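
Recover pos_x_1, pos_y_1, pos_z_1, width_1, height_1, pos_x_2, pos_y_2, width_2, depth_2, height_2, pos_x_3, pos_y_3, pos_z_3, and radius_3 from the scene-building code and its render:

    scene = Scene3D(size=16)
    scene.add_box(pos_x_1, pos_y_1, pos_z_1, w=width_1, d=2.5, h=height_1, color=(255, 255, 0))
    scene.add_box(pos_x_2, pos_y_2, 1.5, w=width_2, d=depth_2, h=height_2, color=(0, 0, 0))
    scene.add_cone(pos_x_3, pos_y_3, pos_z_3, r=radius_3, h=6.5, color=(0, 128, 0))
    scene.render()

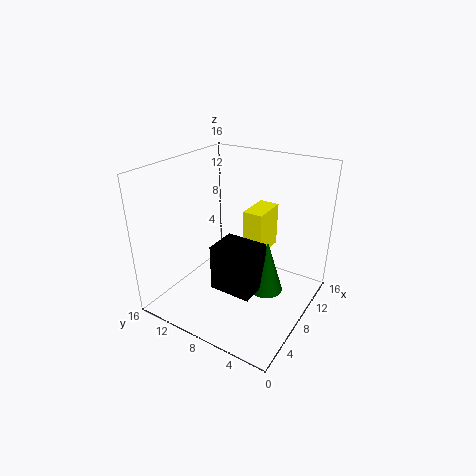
pos_x_1 = 11.5; pos_y_1 = 7; pos_z_1 = 4; width_1 = 4.5; height_1 = 5.5; pos_x_2 = 6; pos_y_2 = 5.5; width_2 = 4; depth_2 = 5; height_2 = 5.5; pos_x_3 = 10.5; pos_y_3 = 5.5; pos_z_3 = 0.5; radius_3 = 2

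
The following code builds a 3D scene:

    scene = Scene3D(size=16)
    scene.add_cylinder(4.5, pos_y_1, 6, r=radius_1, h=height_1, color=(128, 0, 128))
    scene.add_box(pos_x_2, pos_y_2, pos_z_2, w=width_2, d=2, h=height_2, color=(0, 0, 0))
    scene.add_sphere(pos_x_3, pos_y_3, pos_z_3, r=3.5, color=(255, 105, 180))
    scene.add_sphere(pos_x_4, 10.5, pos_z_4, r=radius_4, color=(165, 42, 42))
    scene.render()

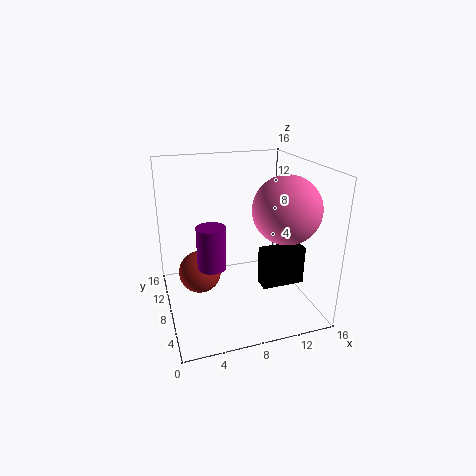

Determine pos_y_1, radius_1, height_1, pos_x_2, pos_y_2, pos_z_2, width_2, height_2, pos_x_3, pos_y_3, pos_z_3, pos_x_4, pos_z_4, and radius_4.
pos_y_1 = 6, radius_1 = 1.5, height_1 = 4.5, pos_x_2 = 10.5, pos_y_2 = 6, pos_z_2 = 2, width_2 = 5, height_2 = 4.5, pos_x_3 = 12, pos_y_3 = 4.5, pos_z_3 = 12, pos_x_4 = 4, pos_z_4 = 3, radius_4 = 2.5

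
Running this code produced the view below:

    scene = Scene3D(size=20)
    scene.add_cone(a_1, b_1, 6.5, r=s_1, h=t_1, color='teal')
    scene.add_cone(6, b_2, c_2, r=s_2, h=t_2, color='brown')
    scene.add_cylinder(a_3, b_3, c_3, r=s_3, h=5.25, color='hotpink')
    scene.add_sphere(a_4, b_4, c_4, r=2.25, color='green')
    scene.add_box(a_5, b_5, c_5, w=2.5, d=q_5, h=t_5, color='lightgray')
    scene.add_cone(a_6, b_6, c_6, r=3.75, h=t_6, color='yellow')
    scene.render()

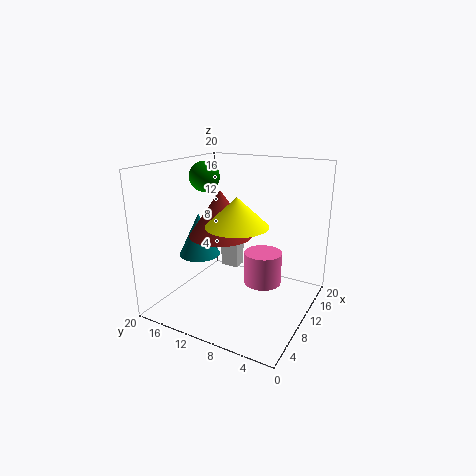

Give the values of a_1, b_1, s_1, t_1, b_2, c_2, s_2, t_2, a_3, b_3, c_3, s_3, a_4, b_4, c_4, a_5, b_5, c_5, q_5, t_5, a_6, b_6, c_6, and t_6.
a_1 = 9.5
b_1 = 16.25
s_1 = 3
t_1 = 6.25
b_2 = 10.25
c_2 = 11.75
s_2 = 4
t_2 = 5.75
a_3 = 16.5
b_3 = 9
c_3 = 0.25
s_3 = 3
a_4 = 12.5
b_4 = 17
c_4 = 17.5
a_5 = 16.75
b_5 = 14
c_5 = 1.5
q_5 = 3
t_5 = 8
a_6 = 4.75
b_6 = 7.25
c_6 = 13.75
t_6 = 3.5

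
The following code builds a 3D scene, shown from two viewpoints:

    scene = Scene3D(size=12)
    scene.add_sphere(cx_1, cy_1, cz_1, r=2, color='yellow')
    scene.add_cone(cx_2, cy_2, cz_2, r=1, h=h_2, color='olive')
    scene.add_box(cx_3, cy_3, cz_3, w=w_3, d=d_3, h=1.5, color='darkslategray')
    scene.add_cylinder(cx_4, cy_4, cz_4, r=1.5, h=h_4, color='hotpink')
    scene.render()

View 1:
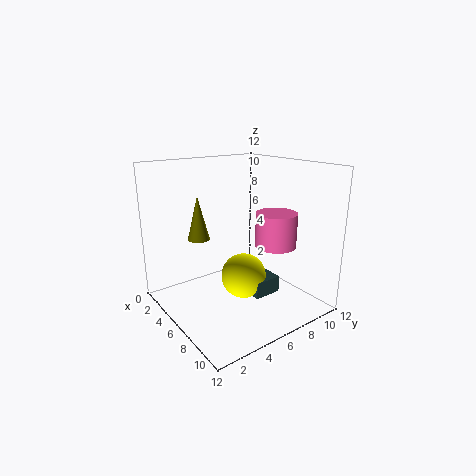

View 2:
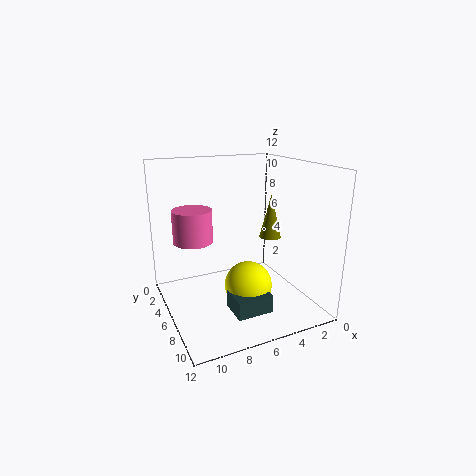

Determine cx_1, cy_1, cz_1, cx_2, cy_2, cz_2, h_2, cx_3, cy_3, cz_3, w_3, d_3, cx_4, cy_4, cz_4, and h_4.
cx_1 = 5.5
cy_1 = 7
cz_1 = 2
cx_2 = 2
cy_2 = 4.5
cz_2 = 5
h_2 = 4
cx_3 = 4.5
cy_3 = 7
cz_3 = 0.5
w_3 = 3
d_3 = 2.5
cx_4 = 10
cy_4 = 6.5
cz_4 = 6.5
h_4 = 2.5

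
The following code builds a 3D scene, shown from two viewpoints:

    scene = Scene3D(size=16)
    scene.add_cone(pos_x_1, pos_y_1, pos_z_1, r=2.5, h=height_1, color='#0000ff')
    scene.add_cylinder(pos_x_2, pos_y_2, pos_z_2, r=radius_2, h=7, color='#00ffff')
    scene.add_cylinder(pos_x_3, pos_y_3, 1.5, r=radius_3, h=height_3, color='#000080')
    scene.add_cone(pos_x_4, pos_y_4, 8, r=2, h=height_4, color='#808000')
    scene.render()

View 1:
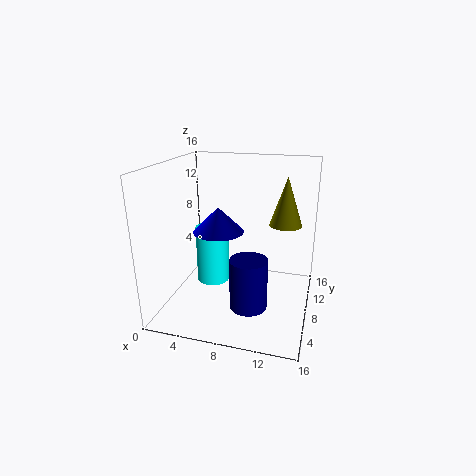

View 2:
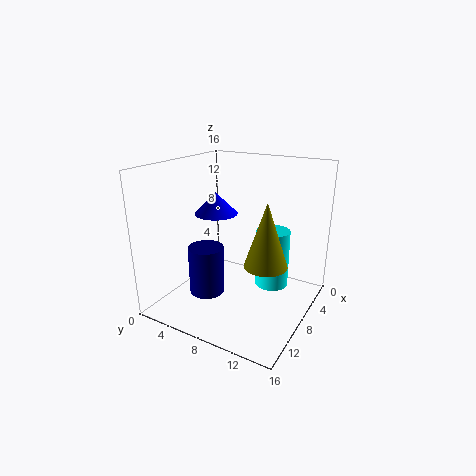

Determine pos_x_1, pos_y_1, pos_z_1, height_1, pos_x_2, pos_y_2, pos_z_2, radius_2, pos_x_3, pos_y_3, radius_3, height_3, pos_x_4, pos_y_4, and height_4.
pos_x_1 = 7
pos_y_1 = 4.5
pos_z_1 = 10
height_1 = 2.5
pos_x_2 = 4
pos_y_2 = 10.5
pos_z_2 = 1
radius_2 = 2
pos_x_3 = 10
pos_y_3 = 5
radius_3 = 2
height_3 = 5.5
pos_x_4 = 12.5
pos_y_4 = 13.5
height_4 = 6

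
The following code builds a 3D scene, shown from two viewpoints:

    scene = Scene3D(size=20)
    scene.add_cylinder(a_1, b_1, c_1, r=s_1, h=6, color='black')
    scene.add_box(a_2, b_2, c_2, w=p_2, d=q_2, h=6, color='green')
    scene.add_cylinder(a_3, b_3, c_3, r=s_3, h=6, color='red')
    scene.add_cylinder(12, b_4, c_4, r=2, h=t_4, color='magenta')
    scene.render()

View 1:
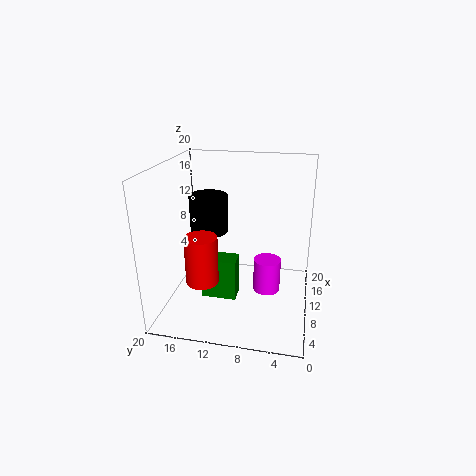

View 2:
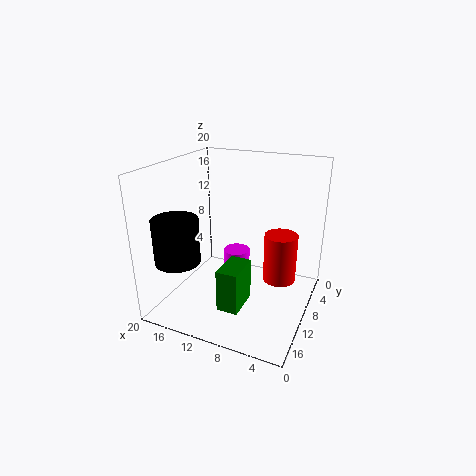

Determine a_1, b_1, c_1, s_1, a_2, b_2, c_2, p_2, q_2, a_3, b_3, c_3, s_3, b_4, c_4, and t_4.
a_1 = 16
b_1 = 16
c_1 = 8
s_1 = 3
a_2 = 8
b_2 = 10
c_2 = 1
p_2 = 3
q_2 = 5
a_3 = 3
b_3 = 13
c_3 = 7
s_3 = 2
b_4 = 6
c_4 = 1
t_4 = 5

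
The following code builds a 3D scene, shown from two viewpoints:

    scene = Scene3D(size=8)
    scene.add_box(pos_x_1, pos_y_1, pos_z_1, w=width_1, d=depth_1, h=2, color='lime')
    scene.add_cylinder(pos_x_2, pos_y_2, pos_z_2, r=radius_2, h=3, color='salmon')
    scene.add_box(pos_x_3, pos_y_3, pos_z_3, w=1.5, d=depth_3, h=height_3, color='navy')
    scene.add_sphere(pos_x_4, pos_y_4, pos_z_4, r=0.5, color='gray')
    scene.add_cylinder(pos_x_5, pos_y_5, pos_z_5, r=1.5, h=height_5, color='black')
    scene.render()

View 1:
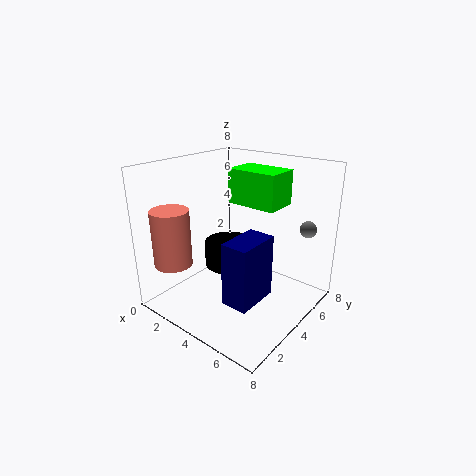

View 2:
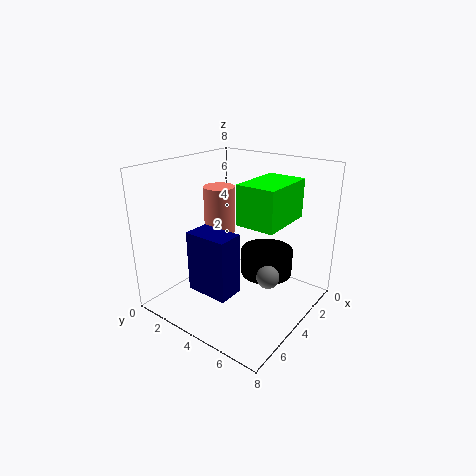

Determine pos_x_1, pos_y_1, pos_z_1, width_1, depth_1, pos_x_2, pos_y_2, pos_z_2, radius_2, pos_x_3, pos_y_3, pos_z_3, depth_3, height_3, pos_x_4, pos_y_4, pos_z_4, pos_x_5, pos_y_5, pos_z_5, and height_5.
pos_x_1 = 2.5, pos_y_1 = 5, pos_z_1 = 5.5, width_1 = 3, depth_1 = 2, pos_x_2 = 2, pos_y_2 = 1, pos_z_2 = 3, radius_2 = 1, pos_x_3 = 4.5, pos_y_3 = 2, pos_z_3 = 1, depth_3 = 2.5, height_3 = 3.5, pos_x_4 = 6.5, pos_y_4 = 7.5, pos_z_4 = 4, pos_x_5 = 2.5, pos_y_5 = 5, pos_z_5 = 1.5, height_5 = 1.5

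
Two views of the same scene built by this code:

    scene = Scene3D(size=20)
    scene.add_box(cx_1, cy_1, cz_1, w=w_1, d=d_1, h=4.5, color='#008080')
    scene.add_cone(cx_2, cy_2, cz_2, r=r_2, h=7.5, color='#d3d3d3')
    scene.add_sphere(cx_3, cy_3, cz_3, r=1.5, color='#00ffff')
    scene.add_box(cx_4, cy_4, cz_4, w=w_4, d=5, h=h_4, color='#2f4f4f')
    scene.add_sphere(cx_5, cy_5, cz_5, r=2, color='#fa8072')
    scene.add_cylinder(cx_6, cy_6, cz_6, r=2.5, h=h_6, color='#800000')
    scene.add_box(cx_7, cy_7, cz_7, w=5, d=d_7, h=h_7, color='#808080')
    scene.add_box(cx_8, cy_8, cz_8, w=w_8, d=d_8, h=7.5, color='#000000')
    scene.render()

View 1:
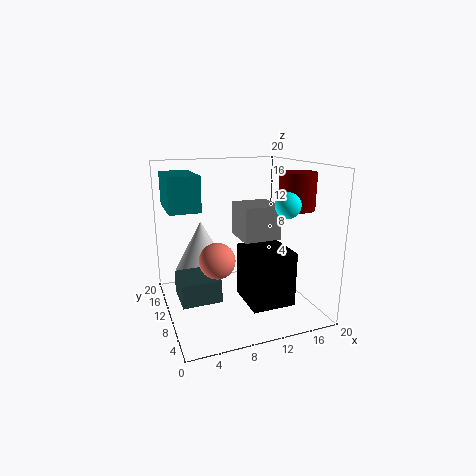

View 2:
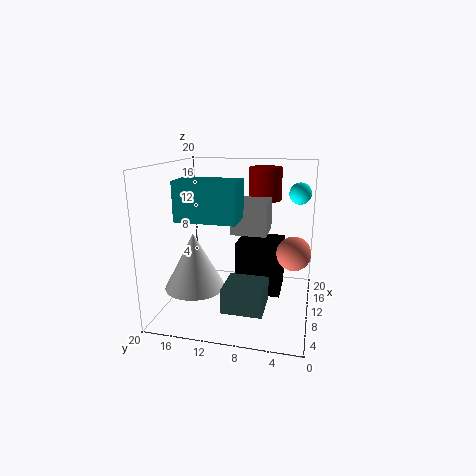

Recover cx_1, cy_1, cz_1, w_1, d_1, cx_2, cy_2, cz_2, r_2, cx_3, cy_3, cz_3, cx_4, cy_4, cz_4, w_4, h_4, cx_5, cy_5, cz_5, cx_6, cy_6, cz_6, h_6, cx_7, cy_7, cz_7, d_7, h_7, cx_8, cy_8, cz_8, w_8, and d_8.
cx_1 = 0.5, cy_1 = 8, cz_1 = 14.5, w_1 = 4, d_1 = 7, cx_2 = 6, cy_2 = 15, cz_2 = 4, r_2 = 4, cx_3 = 13, cy_3 = 2, cz_3 = 16, cx_4 = 1, cy_4 = 5, cz_4 = 3.5, w_4 = 5, h_4 = 3, cx_5 = 4.5, cy_5 = 2, cz_5 = 10.5, cx_6 = 17.5, cy_6 = 7.5, cz_6 = 14, h_6 = 5, cx_7 = 9.5, cy_7 = 6, cz_7 = 10.5, d_7 = 5, h_7 = 4.5, cx_8 = 10, cy_8 = 4, cz_8 = 1.5, w_8 = 6, d_8 = 6.5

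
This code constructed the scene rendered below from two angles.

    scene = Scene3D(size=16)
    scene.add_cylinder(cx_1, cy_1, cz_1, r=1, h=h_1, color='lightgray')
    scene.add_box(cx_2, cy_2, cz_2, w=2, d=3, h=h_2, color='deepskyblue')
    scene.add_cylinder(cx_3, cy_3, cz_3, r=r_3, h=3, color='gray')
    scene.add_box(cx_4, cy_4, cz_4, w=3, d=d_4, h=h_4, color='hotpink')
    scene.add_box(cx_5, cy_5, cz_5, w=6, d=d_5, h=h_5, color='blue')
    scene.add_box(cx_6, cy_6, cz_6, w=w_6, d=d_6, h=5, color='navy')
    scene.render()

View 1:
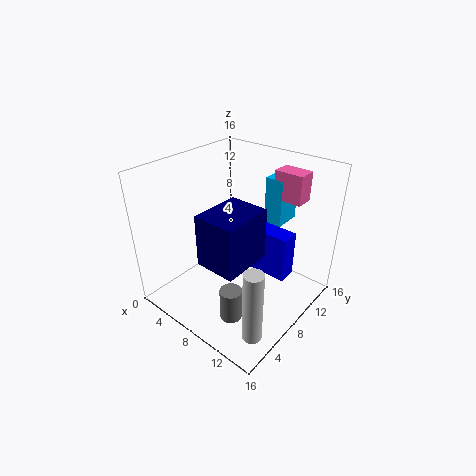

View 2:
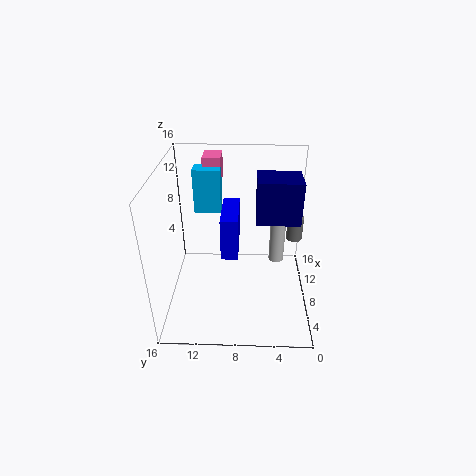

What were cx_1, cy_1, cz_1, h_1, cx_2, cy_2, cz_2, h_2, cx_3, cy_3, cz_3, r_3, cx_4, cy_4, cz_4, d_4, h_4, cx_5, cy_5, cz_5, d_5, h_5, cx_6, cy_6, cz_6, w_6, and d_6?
cx_1 = 14, cy_1 = 3, cz_1 = 1, h_1 = 8, cx_2 = 10, cy_2 = 10, cz_2 = 10, h_2 = 5, cx_3 = 13, cy_3 = 1, cz_3 = 5, r_3 = 1, cx_4 = 11, cy_4 = 10, cz_4 = 13, d_4 = 2, h_4 = 3, cx_5 = 8, cy_5 = 8, cz_5 = 5, d_5 = 2, h_5 = 5, cx_6 = 9, cy_6 = 1, cz_6 = 9, w_6 = 4, d_6 = 5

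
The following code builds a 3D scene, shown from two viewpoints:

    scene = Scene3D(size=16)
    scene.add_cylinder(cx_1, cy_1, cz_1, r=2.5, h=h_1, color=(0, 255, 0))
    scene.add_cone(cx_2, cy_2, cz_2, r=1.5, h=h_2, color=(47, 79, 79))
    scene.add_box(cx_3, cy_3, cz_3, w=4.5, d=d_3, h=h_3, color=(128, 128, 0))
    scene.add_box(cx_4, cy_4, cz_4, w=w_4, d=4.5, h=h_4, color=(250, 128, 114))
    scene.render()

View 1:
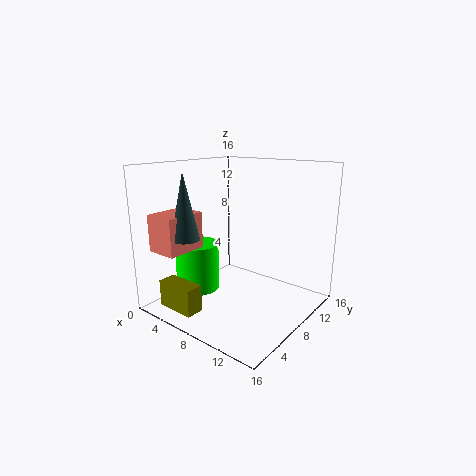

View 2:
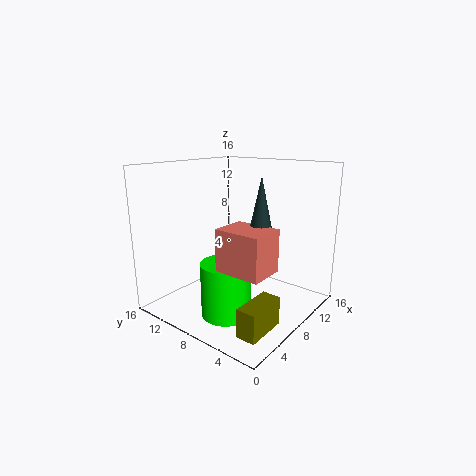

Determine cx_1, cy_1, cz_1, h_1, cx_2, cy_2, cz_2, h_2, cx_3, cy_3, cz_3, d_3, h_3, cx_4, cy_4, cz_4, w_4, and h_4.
cx_1 = 3.5, cy_1 = 6, cz_1 = 1.5, h_1 = 5.5, cx_2 = 5, cy_2 = 3, cz_2 = 8.5, h_2 = 7, cx_3 = 2, cy_3 = 1.5, cz_3 = 0.5, d_3 = 2, h_3 = 3, cx_4 = 1.5, cy_4 = 1, cz_4 = 7, w_4 = 3.5, h_4 = 4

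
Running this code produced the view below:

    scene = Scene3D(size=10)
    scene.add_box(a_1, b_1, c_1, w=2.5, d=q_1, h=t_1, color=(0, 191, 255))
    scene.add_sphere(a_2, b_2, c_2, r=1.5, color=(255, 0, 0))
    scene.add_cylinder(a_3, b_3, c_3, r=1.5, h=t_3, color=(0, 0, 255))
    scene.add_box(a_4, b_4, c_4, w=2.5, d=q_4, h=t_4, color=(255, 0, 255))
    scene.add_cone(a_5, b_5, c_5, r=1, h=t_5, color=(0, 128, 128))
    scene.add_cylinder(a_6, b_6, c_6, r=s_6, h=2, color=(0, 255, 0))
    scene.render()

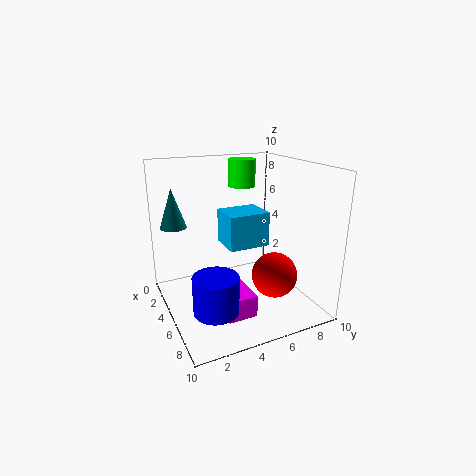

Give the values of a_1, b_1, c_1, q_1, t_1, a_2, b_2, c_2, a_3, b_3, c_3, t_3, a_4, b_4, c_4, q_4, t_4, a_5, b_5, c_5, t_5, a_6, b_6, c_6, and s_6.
a_1 = 2.5, b_1 = 4.5, c_1 = 4, q_1 = 3, t_1 = 2.5, a_2 = 7.5, b_2 = 6.5, c_2 = 3, a_3 = 7, b_3 = 2.5, c_3 = 1, t_3 = 2.5, a_4 = 5.5, b_4 = 3, c_4 = 0.5, q_4 = 2, t_4 = 1.5, a_5 = 1, b_5 = 1.5, c_5 = 5, t_5 = 3, a_6 = 2.5, b_6 = 6.5, c_6 = 8, s_6 = 1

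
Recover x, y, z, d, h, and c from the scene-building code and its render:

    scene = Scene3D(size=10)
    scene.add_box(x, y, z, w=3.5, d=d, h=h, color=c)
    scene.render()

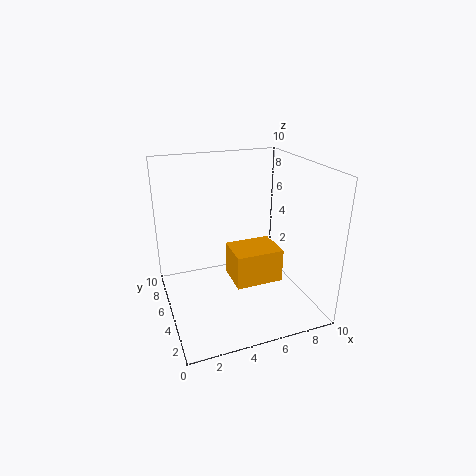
x = 4.75; y = 4.25; z = 1.25; d = 2.75; h = 2.5; c = 'orange'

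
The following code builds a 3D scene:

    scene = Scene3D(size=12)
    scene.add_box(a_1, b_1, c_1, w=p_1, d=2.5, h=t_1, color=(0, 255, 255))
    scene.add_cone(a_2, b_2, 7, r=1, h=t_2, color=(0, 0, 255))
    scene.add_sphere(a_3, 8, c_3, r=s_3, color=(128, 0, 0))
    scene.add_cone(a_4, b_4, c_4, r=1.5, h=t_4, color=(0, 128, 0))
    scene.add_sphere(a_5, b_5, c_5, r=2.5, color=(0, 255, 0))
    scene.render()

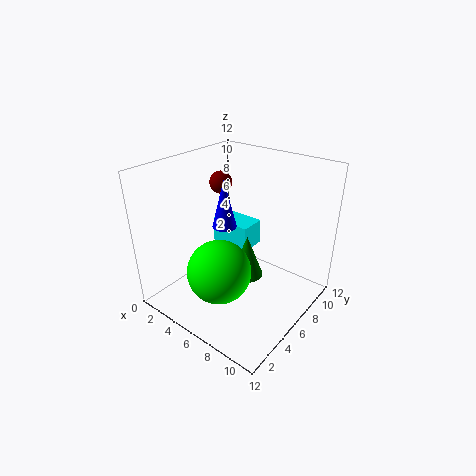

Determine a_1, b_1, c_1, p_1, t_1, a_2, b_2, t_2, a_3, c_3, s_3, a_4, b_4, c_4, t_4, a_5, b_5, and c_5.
a_1 = 0.5, b_1 = 9, c_1 = 2.5, p_1 = 4, t_1 = 2.5, a_2 = 5, b_2 = 5.5, t_2 = 4, a_3 = 2.5, c_3 = 9.5, s_3 = 1, a_4 = 5.5, b_4 = 8, c_4 = 1, t_4 = 4, a_5 = 6.5, b_5 = 3, c_5 = 4.5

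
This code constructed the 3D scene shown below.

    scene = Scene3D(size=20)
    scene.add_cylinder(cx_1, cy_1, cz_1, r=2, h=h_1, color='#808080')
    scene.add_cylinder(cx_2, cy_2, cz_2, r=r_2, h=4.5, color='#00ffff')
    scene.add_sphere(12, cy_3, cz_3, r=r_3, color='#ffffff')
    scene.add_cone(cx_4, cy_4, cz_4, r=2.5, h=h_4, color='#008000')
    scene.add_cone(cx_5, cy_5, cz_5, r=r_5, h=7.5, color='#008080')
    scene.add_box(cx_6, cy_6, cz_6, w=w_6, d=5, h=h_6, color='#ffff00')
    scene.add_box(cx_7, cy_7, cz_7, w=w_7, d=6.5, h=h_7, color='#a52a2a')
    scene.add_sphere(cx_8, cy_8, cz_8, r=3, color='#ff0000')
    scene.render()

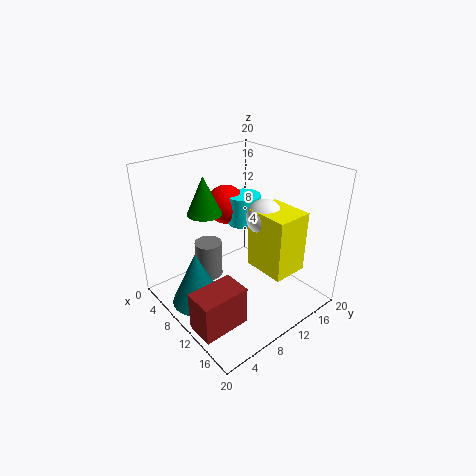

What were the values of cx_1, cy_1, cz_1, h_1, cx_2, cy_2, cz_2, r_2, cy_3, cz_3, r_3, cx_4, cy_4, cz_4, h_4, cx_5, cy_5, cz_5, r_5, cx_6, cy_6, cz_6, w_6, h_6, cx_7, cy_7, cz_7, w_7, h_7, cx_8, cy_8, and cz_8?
cx_1 = 5.5
cy_1 = 8
cz_1 = 2.5
h_1 = 5.5
cx_2 = 6
cy_2 = 14.5
cz_2 = 9.5
r_2 = 2.5
cy_3 = 13
cz_3 = 13
r_3 = 2.5
cx_4 = 5
cy_4 = 8
cz_4 = 12.5
h_4 = 5.5
cx_5 = 9
cy_5 = 3.5
cz_5 = 2
r_5 = 3.5
cx_6 = 11
cy_6 = 11
cz_6 = 6
w_6 = 6
h_6 = 8.5
cx_7 = 11.5
cy_7 = 0.5
cz_7 = 0.5
w_7 = 4
h_7 = 5.5
cx_8 = 3.5
cy_8 = 13
cz_8 = 12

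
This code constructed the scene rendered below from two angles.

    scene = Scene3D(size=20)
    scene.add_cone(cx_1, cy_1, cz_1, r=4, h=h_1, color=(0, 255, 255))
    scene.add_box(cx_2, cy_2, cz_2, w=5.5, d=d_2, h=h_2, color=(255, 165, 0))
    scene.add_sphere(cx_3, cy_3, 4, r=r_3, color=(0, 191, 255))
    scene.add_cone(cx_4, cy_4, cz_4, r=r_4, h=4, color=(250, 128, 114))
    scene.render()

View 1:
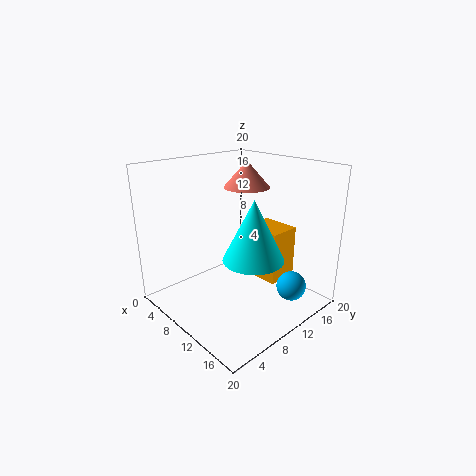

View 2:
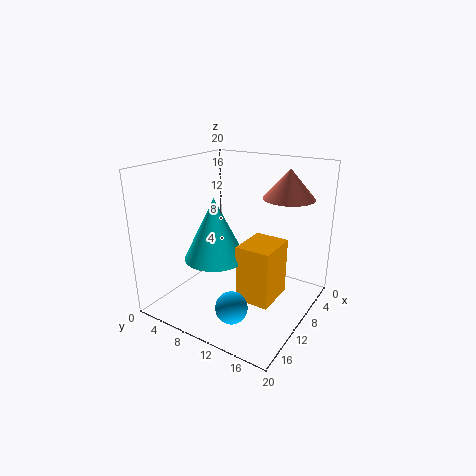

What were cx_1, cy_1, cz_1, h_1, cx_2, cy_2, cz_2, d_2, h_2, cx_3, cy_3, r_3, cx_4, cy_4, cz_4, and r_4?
cx_1 = 14, cy_1 = 9, cz_1 = 8.5, h_1 = 8, cx_2 = 9, cy_2 = 12.5, cz_2 = 3.5, d_2 = 4.5, h_2 = 7.5, cx_3 = 17, cy_3 = 13.5, r_3 = 2, cx_4 = 6, cy_4 = 15.5, cz_4 = 15.5, r_4 = 3.5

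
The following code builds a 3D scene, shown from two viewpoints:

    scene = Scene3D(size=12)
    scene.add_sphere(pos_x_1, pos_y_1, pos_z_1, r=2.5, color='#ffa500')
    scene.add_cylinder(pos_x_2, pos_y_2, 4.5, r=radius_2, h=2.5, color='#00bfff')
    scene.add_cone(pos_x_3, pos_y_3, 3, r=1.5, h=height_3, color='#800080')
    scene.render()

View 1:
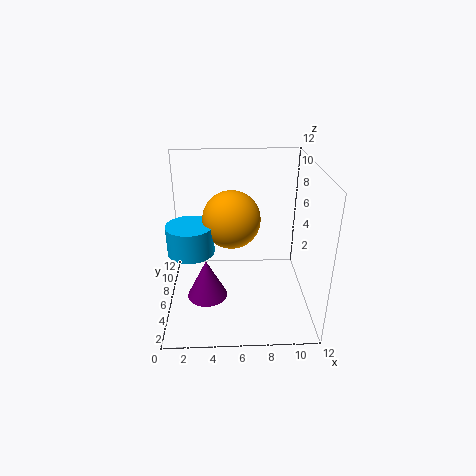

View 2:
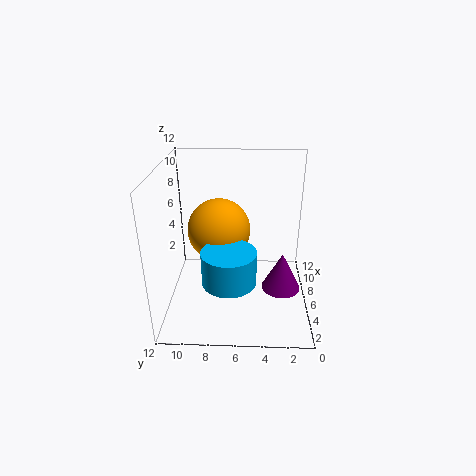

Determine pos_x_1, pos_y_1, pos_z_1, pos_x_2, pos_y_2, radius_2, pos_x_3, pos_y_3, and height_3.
pos_x_1 = 5.5, pos_y_1 = 7.5, pos_z_1 = 7, pos_x_2 = 2, pos_y_2 = 6.5, radius_2 = 2, pos_x_3 = 3.5, pos_y_3 = 2.5, height_3 = 3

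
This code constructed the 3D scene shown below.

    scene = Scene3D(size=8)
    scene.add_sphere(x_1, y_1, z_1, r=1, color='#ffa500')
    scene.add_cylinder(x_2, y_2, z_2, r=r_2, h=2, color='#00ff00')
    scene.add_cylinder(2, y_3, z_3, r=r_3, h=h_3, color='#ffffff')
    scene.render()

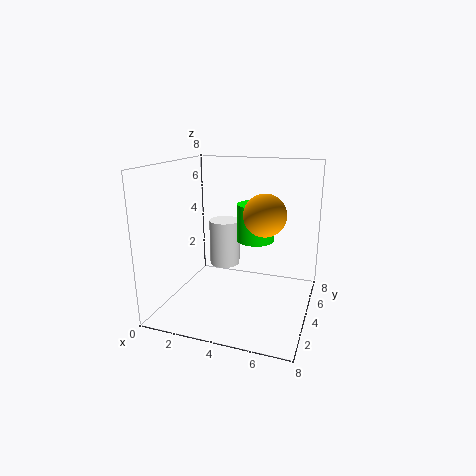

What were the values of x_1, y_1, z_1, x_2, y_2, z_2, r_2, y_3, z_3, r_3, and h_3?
x_1 = 6; y_1 = 2; z_1 = 6; x_2 = 5; y_2 = 4; z_2 = 4; r_2 = 1; y_3 = 7; z_3 = 1; r_3 = 1; h_3 = 3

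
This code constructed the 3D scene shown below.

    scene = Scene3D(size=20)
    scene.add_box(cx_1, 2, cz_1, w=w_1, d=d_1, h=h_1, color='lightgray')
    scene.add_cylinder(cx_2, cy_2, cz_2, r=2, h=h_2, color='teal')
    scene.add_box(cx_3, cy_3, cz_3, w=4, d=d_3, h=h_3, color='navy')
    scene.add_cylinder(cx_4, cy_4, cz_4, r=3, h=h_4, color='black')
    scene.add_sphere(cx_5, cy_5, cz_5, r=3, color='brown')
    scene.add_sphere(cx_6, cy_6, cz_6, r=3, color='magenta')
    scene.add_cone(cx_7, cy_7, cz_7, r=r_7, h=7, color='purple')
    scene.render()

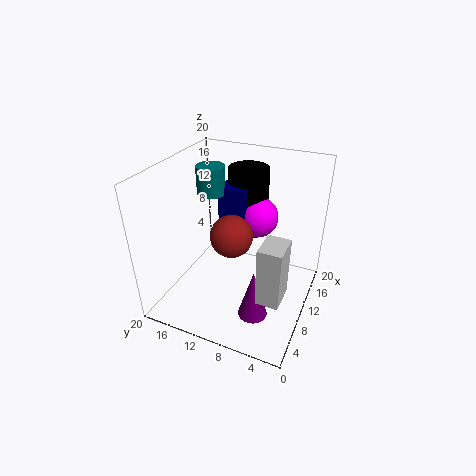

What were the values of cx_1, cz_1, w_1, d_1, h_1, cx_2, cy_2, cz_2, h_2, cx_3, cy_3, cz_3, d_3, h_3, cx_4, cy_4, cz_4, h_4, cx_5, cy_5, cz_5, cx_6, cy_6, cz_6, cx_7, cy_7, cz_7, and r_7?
cx_1 = 4; cz_1 = 5; w_1 = 4; d_1 = 3; h_1 = 8; cx_2 = 12; cy_2 = 15; cz_2 = 15; h_2 = 4; cx_3 = 12; cy_3 = 10; cz_3 = 11; d_3 = 4; h_3 = 5; cx_4 = 16; cy_4 = 11; cz_4 = 8; h_4 = 10; cx_5 = 10; cy_5 = 11; cz_5 = 10; cx_6 = 15; cy_6 = 9; cz_6 = 11; cx_7 = 6; cy_7 = 6; cz_7 = 1; r_7 = 2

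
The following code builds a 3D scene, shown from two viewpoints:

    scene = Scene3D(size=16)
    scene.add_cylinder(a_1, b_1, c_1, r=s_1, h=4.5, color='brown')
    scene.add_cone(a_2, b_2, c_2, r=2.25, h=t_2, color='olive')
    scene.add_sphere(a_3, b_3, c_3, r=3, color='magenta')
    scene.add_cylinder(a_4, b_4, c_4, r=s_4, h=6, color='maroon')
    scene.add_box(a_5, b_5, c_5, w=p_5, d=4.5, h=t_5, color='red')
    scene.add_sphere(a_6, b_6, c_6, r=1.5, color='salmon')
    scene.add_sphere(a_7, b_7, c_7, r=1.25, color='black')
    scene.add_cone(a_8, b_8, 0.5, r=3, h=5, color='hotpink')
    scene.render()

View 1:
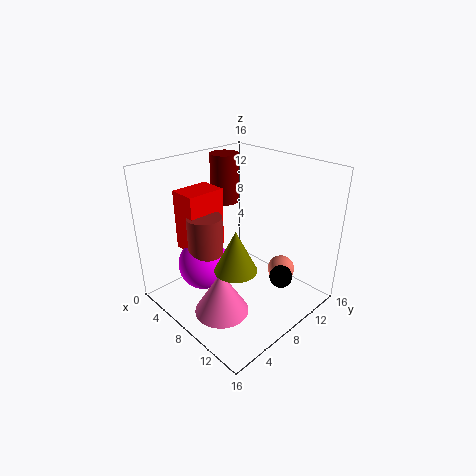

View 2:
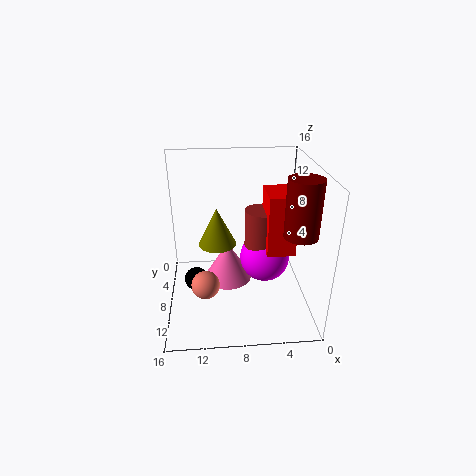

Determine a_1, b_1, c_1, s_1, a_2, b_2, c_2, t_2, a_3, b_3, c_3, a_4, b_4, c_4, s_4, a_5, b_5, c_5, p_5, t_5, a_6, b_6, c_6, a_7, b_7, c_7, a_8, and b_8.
a_1 = 5, b_1 = 5.75, c_1 = 5.75, s_1 = 2, a_2 = 10.25, b_2 = 5.5, c_2 = 6, t_2 = 4.5, a_3 = 4.5, b_3 = 5.75, c_3 = 4, a_4 = 2, b_4 = 11.5, c_4 = 9.75, s_4 = 1.75, a_5 = 1.5, b_5 = 4.25, c_5 = 5.75, p_5 = 3.25, t_5 = 7, a_6 = 11.75, b_6 = 11.25, c_6 = 4.25, a_7 = 12.75, b_7 = 10, c_7 = 4.25, a_8 = 9, b_8 = 4.5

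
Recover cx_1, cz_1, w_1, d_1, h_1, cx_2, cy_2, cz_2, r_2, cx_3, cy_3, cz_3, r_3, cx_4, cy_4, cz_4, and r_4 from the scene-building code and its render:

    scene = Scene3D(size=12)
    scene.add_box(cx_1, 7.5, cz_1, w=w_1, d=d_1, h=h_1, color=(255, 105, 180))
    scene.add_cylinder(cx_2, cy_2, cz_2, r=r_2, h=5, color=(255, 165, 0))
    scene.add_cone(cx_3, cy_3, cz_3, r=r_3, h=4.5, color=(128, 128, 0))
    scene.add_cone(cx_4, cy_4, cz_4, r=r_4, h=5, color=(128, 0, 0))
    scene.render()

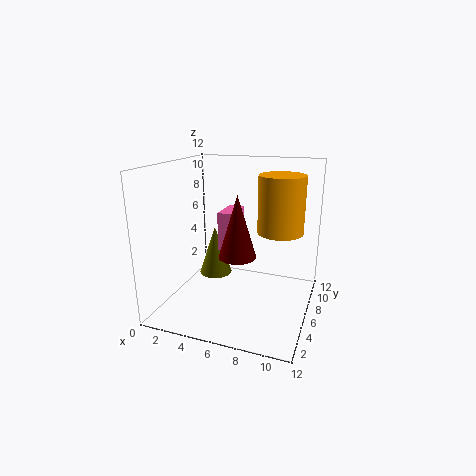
cx_1 = 3.5
cz_1 = 4
w_1 = 1.5
d_1 = 3
h_1 = 3.5
cx_2 = 9
cy_2 = 8.5
cz_2 = 6
r_2 = 2
cx_3 = 3
cy_3 = 8
cz_3 = 1.5
r_3 = 1.5
cx_4 = 6.5
cy_4 = 4.5
cz_4 = 5
r_4 = 1.5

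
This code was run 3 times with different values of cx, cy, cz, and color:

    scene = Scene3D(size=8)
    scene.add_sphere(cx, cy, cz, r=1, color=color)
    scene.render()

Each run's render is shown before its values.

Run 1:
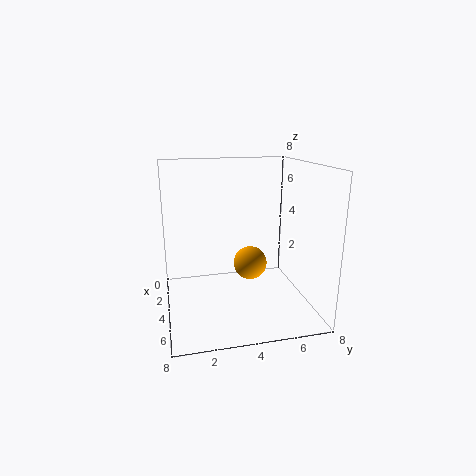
cx = 3, cy = 5, cz = 2, color = 'orange'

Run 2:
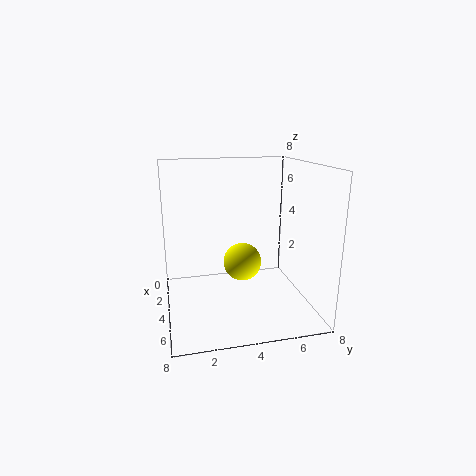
cx = 5, cy = 4, cz = 3, color = 'yellow'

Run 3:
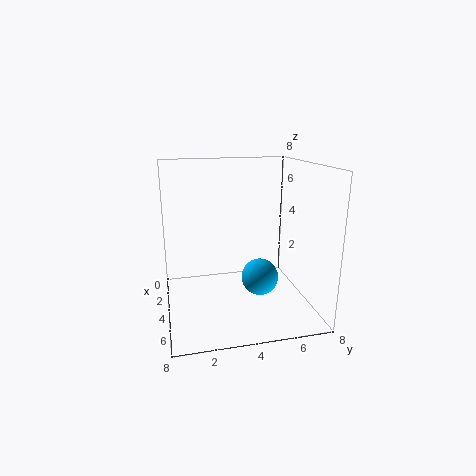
cx = 5, cy = 5, cz = 2, color = 'deepskyblue'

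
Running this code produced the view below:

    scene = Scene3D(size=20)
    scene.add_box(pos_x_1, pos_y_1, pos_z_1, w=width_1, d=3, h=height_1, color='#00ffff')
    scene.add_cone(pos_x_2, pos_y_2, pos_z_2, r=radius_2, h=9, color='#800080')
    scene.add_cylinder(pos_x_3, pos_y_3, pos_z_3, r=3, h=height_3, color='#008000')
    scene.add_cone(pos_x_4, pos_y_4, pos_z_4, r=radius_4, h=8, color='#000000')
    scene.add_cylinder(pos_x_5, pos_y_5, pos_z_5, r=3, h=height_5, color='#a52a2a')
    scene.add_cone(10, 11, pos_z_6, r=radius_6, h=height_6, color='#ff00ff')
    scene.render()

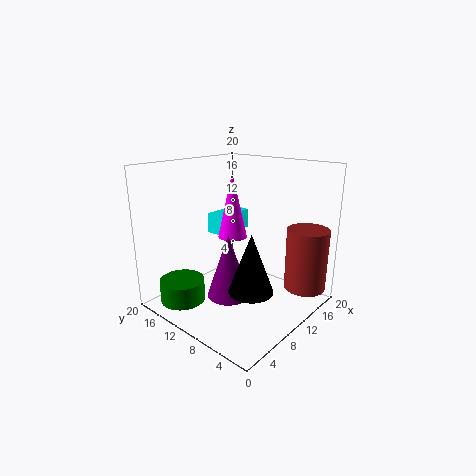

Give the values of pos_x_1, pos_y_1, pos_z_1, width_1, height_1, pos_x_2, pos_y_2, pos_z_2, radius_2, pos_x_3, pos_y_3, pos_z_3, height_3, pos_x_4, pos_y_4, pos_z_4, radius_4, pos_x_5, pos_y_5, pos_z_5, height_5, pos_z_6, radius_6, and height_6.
pos_x_1 = 11
pos_y_1 = 14
pos_z_1 = 9
width_1 = 6
height_1 = 3
pos_x_2 = 8
pos_y_2 = 10
pos_z_2 = 2
radius_2 = 3
pos_x_3 = 3
pos_y_3 = 14
pos_z_3 = 2
height_3 = 3
pos_x_4 = 8
pos_y_4 = 6
pos_z_4 = 4
radius_4 = 3
pos_x_5 = 17
pos_y_5 = 3
pos_z_5 = 2
height_5 = 9
pos_z_6 = 10
radius_6 = 2
height_6 = 9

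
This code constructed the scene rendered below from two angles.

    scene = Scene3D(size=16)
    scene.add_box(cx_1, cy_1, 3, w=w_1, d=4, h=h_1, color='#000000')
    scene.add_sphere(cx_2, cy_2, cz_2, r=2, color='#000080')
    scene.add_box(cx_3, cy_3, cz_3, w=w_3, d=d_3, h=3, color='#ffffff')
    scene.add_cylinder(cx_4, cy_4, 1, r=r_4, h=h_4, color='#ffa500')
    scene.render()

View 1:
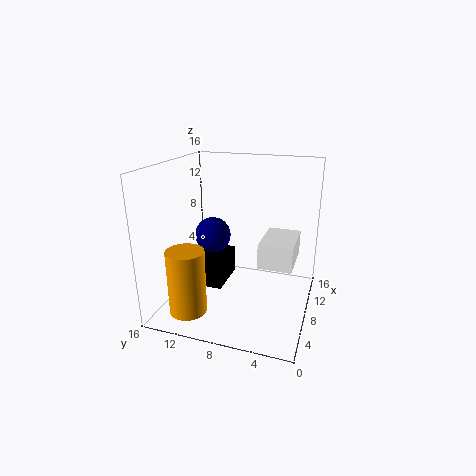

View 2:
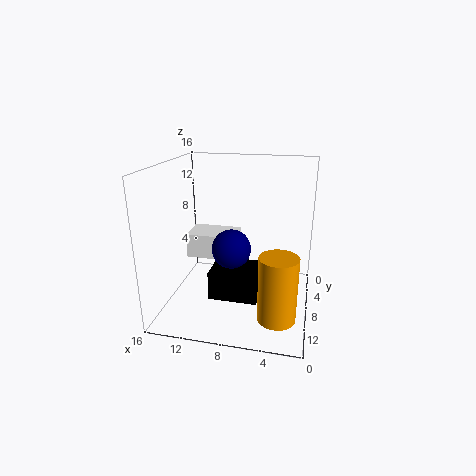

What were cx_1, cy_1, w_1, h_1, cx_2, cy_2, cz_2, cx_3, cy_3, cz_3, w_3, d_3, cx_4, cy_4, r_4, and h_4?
cx_1 = 5
cy_1 = 9
w_1 = 5
h_1 = 3
cx_2 = 8
cy_2 = 11
cz_2 = 8
cx_3 = 9
cy_3 = 2
cz_3 = 4
w_3 = 6
d_3 = 4
cx_4 = 3
cy_4 = 12
r_4 = 2
h_4 = 7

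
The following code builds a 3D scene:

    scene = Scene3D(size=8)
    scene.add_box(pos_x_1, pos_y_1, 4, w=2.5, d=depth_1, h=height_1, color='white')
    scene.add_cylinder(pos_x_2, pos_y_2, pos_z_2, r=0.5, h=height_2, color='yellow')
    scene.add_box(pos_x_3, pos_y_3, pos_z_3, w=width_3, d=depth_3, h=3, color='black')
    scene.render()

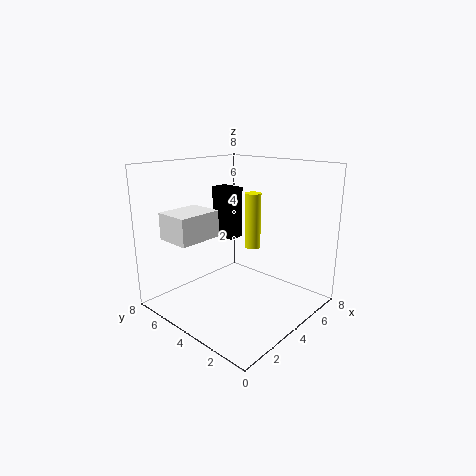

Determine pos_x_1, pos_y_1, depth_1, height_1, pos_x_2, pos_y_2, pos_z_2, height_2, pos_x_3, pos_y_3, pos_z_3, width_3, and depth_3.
pos_x_1 = 1, pos_y_1 = 5, depth_1 = 2, height_1 = 1.5, pos_x_2 = 6.5, pos_y_2 = 5, pos_z_2 = 2.5, height_2 = 3.5, pos_x_3 = 4.5, pos_y_3 = 5, pos_z_3 = 3.5, width_3 = 1, depth_3 = 1.5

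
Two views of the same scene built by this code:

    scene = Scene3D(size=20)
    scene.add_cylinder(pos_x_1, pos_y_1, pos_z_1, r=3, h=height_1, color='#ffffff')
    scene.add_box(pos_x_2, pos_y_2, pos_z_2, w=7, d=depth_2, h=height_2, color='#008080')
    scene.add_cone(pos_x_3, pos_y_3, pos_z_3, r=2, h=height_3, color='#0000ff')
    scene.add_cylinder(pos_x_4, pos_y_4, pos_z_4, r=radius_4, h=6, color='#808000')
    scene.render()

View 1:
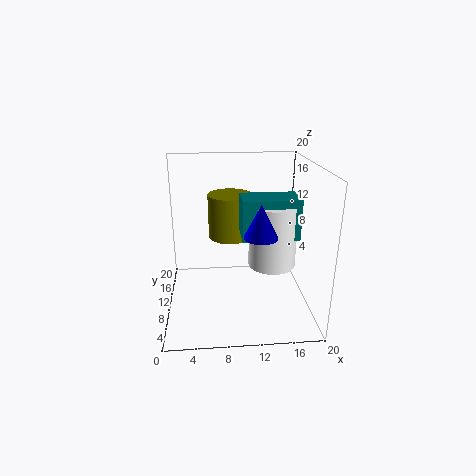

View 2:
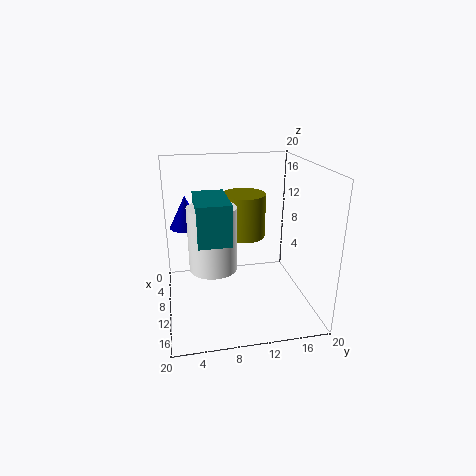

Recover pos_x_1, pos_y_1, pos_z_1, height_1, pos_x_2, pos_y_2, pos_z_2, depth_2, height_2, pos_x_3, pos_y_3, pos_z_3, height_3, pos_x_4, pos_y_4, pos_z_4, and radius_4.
pos_x_1 = 14; pos_y_1 = 6; pos_z_1 = 8; height_1 = 8; pos_x_2 = 10; pos_y_2 = 4; pos_z_2 = 12; depth_2 = 4; height_2 = 5; pos_x_3 = 12; pos_y_3 = 3; pos_z_3 = 13; height_3 = 4; pos_x_4 = 9; pos_y_4 = 11; pos_z_4 = 10; radius_4 = 3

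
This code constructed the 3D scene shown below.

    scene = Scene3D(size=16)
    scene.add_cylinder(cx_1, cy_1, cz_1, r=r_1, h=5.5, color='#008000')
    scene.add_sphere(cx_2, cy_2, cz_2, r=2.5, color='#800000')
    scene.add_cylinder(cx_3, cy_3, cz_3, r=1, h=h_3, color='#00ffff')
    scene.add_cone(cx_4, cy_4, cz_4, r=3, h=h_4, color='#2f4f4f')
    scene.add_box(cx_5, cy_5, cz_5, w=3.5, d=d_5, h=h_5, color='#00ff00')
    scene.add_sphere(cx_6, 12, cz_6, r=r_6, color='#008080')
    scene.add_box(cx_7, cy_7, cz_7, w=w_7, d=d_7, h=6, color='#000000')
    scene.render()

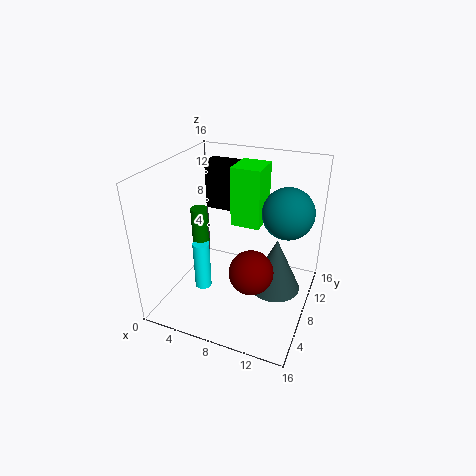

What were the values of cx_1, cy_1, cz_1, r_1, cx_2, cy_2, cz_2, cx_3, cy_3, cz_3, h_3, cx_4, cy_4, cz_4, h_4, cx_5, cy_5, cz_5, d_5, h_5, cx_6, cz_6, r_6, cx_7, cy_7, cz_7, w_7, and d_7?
cx_1 = 3; cy_1 = 8.5; cz_1 = 5; r_1 = 1; cx_2 = 10; cy_2 = 7; cz_2 = 4.5; cx_3 = 3.5; cy_3 = 7.5; cz_3 = 0.5; h_3 = 6; cx_4 = 12; cy_4 = 10; cz_4 = 1; h_4 = 6.5; cx_5 = 6; cy_5 = 10.5; cz_5 = 8; d_5 = 4; h_5 = 7; cx_6 = 12.5; cz_6 = 10; r_6 = 3; cx_7 = 1.5; cy_7 = 13; cz_7 = 8.5; w_7 = 5; d_7 = 2.5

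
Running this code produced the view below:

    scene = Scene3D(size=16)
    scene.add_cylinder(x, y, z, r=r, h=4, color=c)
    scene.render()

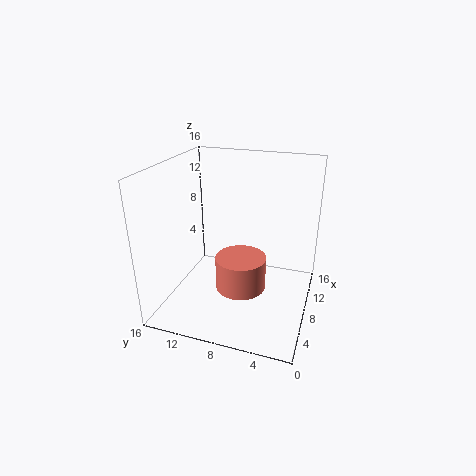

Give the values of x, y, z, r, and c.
x = 9
y = 8
z = 1
r = 3
c = 'salmon'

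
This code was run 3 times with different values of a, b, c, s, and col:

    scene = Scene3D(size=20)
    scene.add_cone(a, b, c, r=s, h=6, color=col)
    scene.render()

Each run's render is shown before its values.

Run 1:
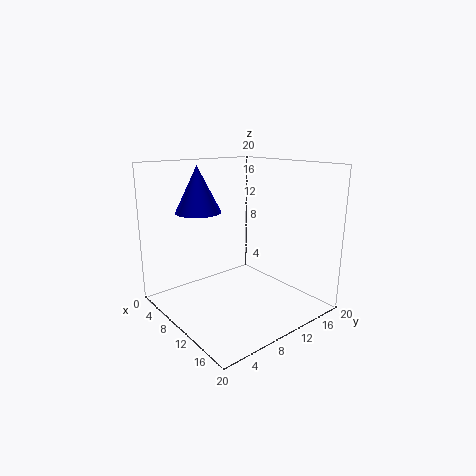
a = 8; b = 5; c = 14; s = 3; col = 'blue'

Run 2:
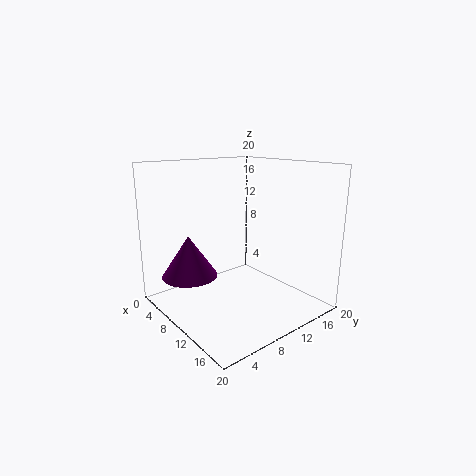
a = 5; b = 5; c = 4; s = 4; col = 'purple'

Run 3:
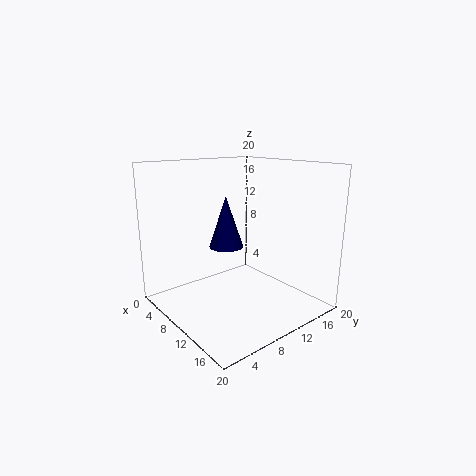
a = 14; b = 5; c = 11; s = 2; col = 'navy'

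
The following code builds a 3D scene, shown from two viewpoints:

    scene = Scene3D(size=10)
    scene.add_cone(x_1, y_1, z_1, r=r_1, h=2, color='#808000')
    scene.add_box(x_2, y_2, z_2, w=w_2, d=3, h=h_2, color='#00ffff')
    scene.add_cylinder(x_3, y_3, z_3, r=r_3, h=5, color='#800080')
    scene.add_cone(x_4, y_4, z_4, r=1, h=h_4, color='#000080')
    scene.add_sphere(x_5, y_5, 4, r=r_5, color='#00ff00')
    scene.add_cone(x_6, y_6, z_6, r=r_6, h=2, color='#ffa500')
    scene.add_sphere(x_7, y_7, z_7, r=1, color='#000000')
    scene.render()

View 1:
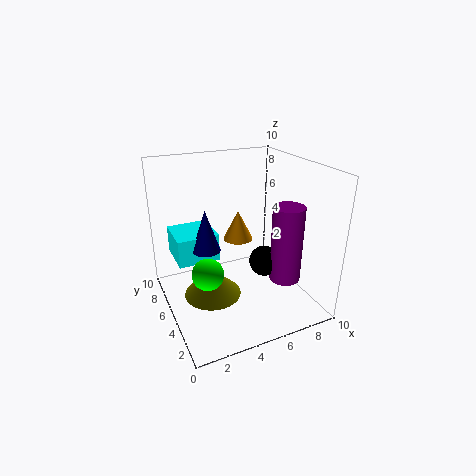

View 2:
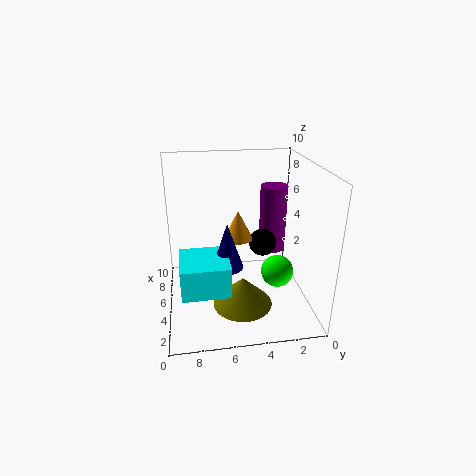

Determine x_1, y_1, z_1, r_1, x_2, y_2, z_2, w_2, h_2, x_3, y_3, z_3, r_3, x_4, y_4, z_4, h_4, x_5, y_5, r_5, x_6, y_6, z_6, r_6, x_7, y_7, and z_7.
x_1 = 3, y_1 = 5, z_1 = 1, r_1 = 2, x_2 = 1, y_2 = 6, z_2 = 3, w_2 = 3, h_2 = 2, x_3 = 7, y_3 = 2, z_3 = 3, r_3 = 1, x_4 = 3, y_4 = 6, z_4 = 4, h_4 = 3, x_5 = 2, y_5 = 3, r_5 = 1, x_6 = 5, y_6 = 5, z_6 = 5, r_6 = 1, x_7 = 6, y_7 = 3, z_7 = 4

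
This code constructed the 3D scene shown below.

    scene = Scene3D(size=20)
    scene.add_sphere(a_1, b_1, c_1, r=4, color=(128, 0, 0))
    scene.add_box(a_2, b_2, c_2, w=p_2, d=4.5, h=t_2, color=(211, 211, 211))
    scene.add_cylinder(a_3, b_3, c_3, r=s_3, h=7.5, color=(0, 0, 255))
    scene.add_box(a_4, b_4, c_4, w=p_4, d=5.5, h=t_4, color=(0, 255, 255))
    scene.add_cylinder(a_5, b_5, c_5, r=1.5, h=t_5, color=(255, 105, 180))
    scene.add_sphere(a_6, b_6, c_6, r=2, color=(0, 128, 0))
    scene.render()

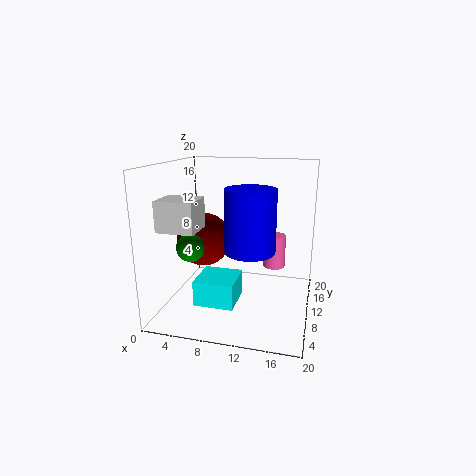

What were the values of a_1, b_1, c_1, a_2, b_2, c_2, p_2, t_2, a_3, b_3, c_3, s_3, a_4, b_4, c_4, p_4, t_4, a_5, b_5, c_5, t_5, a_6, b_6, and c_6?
a_1 = 4; b_1 = 12.5; c_1 = 8.5; a_2 = 1; b_2 = 3.5; c_2 = 12; p_2 = 5; t_2 = 4; a_3 = 13; b_3 = 4; c_3 = 10.5; s_3 = 3; a_4 = 5; b_4 = 5; c_4 = 1.5; p_4 = 5.5; t_4 = 3.5; a_5 = 15; b_5 = 11; c_5 = 6; t_5 = 4.5; a_6 = 3.5; b_6 = 8.5; c_6 = 8.5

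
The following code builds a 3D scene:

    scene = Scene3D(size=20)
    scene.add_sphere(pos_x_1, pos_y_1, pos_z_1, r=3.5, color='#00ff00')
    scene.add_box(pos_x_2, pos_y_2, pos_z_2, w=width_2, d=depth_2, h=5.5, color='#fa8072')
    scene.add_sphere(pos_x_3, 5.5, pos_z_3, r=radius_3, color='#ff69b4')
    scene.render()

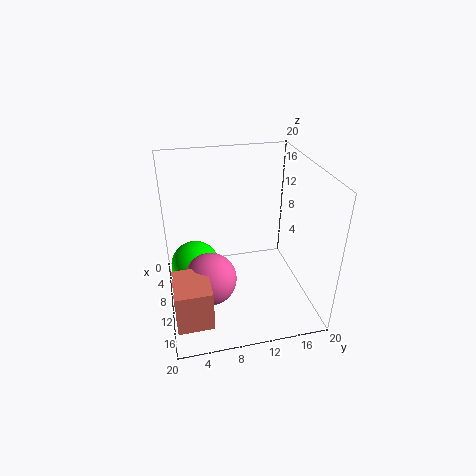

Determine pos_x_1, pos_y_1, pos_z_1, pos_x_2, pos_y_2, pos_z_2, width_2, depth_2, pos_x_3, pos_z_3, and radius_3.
pos_x_1 = 8; pos_y_1 = 4; pos_z_1 = 5; pos_x_2 = 13.5; pos_y_2 = 0.5; pos_z_2 = 3; width_2 = 5.5; depth_2 = 4.5; pos_x_3 = 13; pos_z_3 = 6; radius_3 = 3.5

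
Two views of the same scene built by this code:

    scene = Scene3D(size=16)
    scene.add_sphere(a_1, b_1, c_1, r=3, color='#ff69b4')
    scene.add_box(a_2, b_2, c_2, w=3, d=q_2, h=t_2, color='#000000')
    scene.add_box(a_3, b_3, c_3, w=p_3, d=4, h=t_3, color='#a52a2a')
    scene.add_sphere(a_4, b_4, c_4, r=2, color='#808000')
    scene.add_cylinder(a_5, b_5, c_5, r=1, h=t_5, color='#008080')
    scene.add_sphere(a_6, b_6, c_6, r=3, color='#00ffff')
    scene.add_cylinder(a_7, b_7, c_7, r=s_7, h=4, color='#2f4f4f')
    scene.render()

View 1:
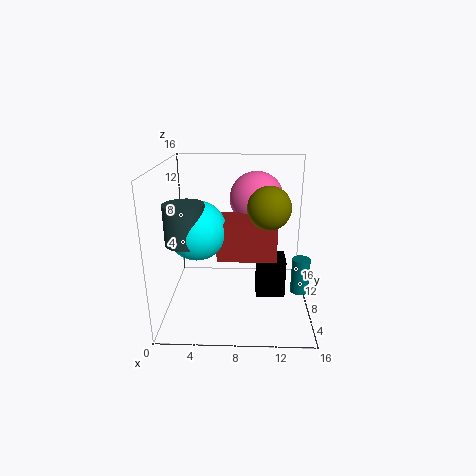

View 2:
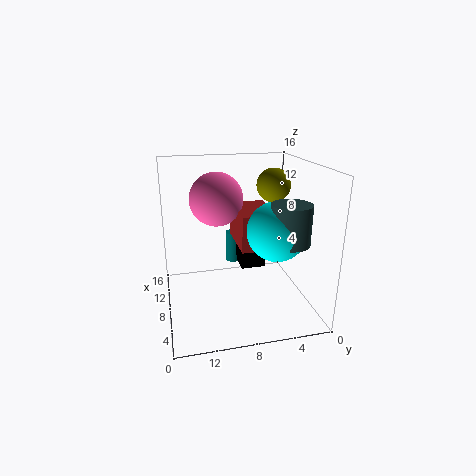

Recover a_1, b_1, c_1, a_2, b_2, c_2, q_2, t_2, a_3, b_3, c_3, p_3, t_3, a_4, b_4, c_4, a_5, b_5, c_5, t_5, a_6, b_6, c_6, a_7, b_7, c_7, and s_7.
a_1 = 10, b_1 = 10, c_1 = 12, a_2 = 10, b_2 = 4, c_2 = 3, q_2 = 3, t_2 = 4, a_3 = 6, b_3 = 4, c_3 = 7, p_3 = 6, t_3 = 4, a_4 = 11, b_4 = 3, c_4 = 13, a_5 = 15, b_5 = 7, c_5 = 2, t_5 = 4, a_6 = 4, b_6 = 5, c_6 = 10, a_7 = 3, b_7 = 4, c_7 = 9, s_7 = 2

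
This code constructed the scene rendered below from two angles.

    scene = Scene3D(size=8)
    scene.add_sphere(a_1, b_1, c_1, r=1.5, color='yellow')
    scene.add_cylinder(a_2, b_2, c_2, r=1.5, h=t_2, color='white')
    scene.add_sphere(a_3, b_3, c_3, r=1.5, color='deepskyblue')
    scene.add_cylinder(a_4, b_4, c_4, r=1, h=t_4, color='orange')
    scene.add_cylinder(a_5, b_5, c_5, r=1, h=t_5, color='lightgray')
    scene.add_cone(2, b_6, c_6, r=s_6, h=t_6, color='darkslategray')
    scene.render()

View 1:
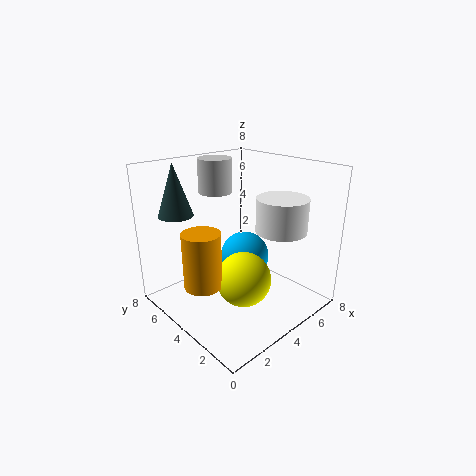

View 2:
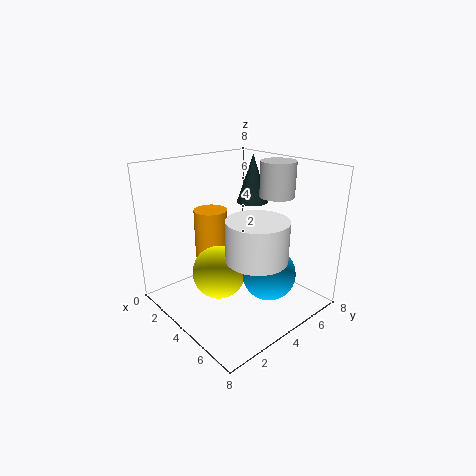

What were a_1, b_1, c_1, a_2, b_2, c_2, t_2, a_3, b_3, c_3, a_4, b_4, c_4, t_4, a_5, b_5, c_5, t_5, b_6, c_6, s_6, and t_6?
a_1 = 3.5, b_1 = 3, c_1 = 2, a_2 = 6.5, b_2 = 3, c_2 = 4, t_2 = 2, a_3 = 5.5, b_3 = 5, c_3 = 2, a_4 = 1.5, b_4 = 4, c_4 = 2, t_4 = 3, a_5 = 4.5, b_5 = 6.5, c_5 = 6, t_5 = 2, b_6 = 7, c_6 = 5, s_6 = 1, t_6 = 3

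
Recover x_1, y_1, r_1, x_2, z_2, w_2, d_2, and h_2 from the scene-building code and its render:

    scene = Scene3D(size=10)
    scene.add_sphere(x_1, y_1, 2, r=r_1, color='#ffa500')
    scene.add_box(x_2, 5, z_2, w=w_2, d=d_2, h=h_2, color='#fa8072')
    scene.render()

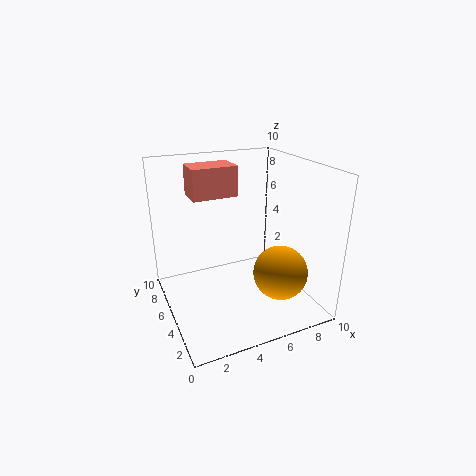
x_1 = 8
y_1 = 4
r_1 = 2
x_2 = 2
z_2 = 8
w_2 = 3
d_2 = 2
h_2 = 2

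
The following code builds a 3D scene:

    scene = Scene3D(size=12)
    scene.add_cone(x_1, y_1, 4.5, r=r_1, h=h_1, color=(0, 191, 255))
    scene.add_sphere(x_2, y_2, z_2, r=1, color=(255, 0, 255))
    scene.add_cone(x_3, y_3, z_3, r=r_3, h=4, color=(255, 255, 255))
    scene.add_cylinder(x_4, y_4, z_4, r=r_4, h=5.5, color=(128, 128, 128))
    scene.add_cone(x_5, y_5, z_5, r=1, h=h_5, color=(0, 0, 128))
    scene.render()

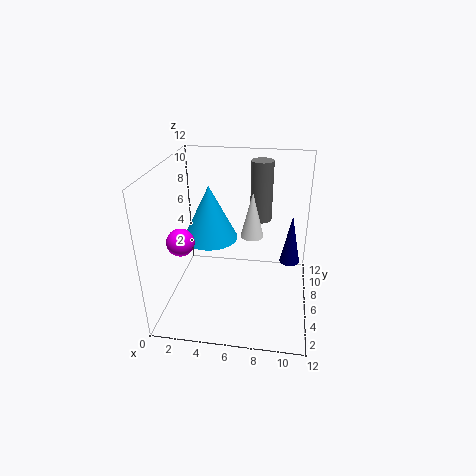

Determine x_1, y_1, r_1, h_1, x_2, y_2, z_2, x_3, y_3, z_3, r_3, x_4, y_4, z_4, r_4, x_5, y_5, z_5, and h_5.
x_1 = 3
y_1 = 8.5
r_1 = 2.5
h_1 = 5
x_2 = 2.5
y_2 = 2
z_2 = 7.5
x_3 = 7
y_3 = 7.5
z_3 = 5.5
r_3 = 1
x_4 = 7.5
y_4 = 10
z_4 = 6
r_4 = 1
x_5 = 10.5
y_5 = 11
z_5 = 1
h_5 = 5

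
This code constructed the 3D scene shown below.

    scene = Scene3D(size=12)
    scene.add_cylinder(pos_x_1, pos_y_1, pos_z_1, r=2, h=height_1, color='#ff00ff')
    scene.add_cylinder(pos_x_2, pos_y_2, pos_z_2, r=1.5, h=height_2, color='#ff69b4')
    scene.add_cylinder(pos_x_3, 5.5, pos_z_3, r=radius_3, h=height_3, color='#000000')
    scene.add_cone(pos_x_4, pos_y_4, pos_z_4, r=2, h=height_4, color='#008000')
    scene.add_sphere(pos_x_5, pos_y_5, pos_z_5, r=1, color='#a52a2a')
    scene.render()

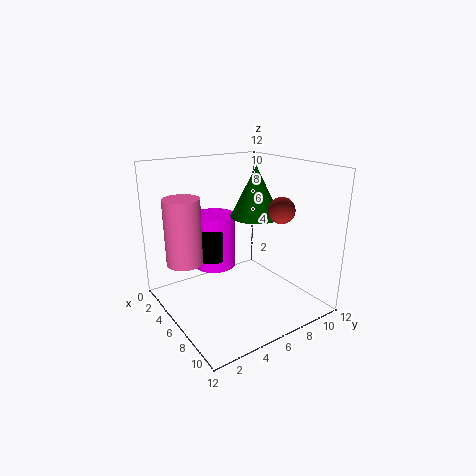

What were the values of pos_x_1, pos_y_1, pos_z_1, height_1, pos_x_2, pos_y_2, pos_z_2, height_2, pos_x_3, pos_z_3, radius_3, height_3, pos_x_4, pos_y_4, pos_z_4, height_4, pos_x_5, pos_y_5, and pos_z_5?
pos_x_1 = 2, pos_y_1 = 6, pos_z_1 = 2, height_1 = 5, pos_x_2 = 4, pos_y_2 = 2, pos_z_2 = 4, height_2 = 5.5, pos_x_3 = 2.5, pos_z_3 = 3, radius_3 = 1.5, height_3 = 3, pos_x_4 = 7, pos_y_4 = 7, pos_z_4 = 8, height_4 = 4, pos_x_5 = 9.5, pos_y_5 = 7.5, pos_z_5 = 9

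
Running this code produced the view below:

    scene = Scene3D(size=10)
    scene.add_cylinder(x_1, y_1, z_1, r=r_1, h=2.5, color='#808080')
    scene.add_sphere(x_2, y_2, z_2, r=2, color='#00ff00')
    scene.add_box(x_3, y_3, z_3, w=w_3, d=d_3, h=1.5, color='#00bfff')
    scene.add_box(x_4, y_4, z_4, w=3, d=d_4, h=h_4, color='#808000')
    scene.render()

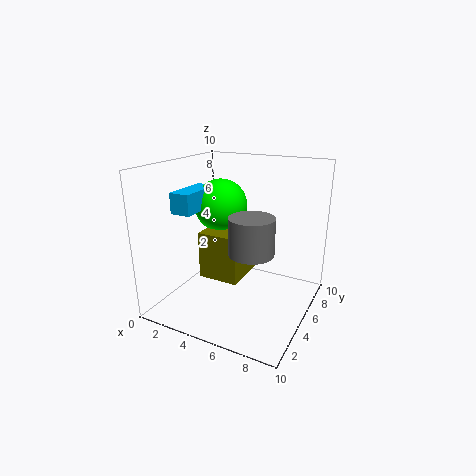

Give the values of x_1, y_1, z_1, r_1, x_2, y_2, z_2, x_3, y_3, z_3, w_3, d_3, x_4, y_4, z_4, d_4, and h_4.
x_1 = 6.5
y_1 = 4
z_1 = 4.5
r_1 = 1.5
x_2 = 2.5
y_2 = 7
z_2 = 6.5
x_3 = 0.5
y_3 = 3.5
z_3 = 6.5
w_3 = 1.5
d_3 = 3.5
x_4 = 2
y_4 = 4.5
z_4 = 1.5
d_4 = 3.5
h_4 = 3.5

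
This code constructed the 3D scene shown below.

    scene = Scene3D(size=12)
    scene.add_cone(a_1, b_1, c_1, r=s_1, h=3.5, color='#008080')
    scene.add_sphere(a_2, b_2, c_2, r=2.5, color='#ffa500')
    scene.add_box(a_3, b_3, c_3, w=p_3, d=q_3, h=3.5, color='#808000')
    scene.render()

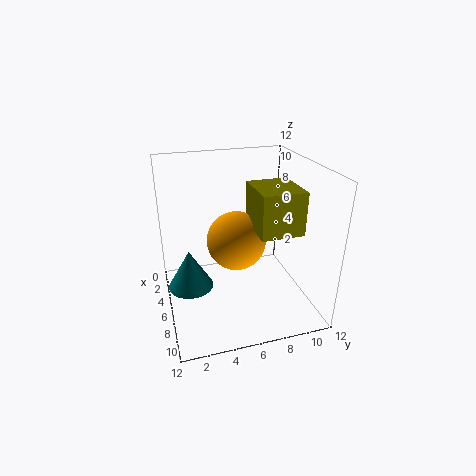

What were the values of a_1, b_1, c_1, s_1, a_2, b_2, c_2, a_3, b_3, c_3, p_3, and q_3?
a_1 = 4.5, b_1 = 2, c_1 = 1, s_1 = 2, a_2 = 5.5, b_2 = 6, c_2 = 5.5, a_3 = 5, b_3 = 7, c_3 = 7, p_3 = 4, q_3 = 3.5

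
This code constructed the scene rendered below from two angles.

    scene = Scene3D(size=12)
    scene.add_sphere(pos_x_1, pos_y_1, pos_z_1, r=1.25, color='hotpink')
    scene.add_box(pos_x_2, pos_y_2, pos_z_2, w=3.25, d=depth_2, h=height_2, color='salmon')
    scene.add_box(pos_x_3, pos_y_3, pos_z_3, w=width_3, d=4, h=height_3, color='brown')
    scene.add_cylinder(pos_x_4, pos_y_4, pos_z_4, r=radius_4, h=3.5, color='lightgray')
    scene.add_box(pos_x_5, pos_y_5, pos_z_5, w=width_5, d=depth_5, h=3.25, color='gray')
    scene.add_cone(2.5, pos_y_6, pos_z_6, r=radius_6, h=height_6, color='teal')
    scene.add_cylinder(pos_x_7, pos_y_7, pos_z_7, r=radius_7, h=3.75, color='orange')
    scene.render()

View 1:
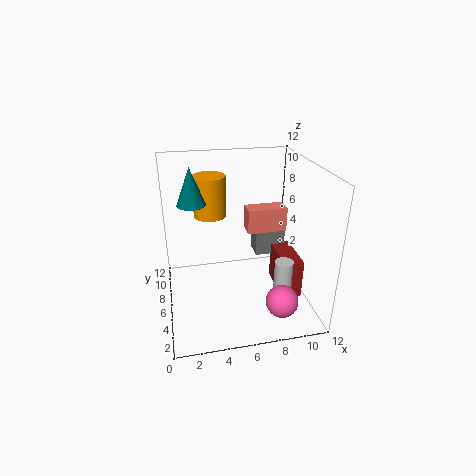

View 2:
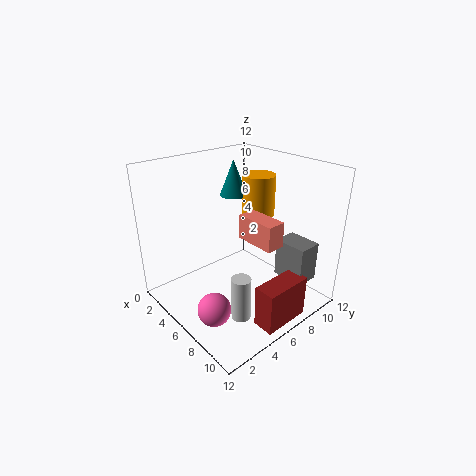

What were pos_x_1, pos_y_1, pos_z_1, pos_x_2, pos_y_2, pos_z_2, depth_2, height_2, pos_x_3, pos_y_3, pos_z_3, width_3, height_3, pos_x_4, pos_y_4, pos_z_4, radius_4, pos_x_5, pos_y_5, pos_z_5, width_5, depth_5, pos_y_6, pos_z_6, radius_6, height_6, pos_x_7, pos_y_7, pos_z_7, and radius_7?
pos_x_1 = 8.5; pos_y_1 = 1.5; pos_z_1 = 2.5; pos_x_2 = 6.75; pos_y_2 = 5.5; pos_z_2 = 6.5; depth_2 = 1.5; height_2 = 2; pos_x_3 = 9.75; pos_y_3 = 4.5; pos_z_3 = 0.25; width_3 = 1.75; height_3 = 3.5; pos_x_4 = 9.25; pos_y_4 = 3.5; pos_z_4 = 1.25; radius_4 = 0.75; pos_x_5 = 8.25; pos_y_5 = 8.25; pos_z_5 = 2.75; width_5 = 2.75; depth_5 = 2; pos_y_6 = 8.5; pos_z_6 = 8.25; radius_6 = 1.25; height_6 = 3.25; pos_x_7 = 4.25; pos_y_7 = 10; pos_z_7 = 6.5; radius_7 = 1.5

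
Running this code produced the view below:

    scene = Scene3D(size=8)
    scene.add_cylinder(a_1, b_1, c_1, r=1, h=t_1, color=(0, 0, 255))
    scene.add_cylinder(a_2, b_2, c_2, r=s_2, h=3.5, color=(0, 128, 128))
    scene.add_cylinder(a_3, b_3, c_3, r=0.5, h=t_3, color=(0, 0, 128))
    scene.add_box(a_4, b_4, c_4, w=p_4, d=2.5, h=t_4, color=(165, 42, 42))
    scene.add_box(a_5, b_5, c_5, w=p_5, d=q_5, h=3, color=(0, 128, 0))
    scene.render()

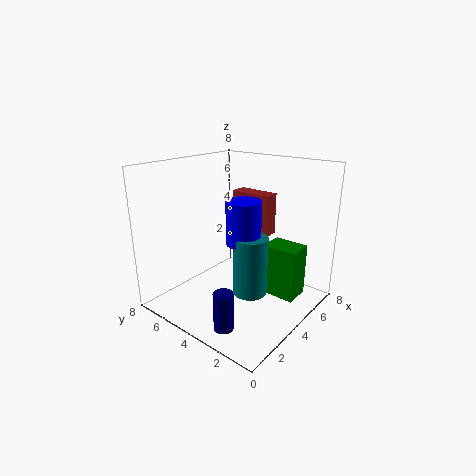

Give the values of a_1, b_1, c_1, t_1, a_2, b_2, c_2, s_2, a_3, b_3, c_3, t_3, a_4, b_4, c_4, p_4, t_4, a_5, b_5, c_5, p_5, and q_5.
a_1 = 4.5, b_1 = 4, c_1 = 3.5, t_1 = 2.5, a_2 = 4.5, b_2 = 3.5, c_2 = 0.5, s_2 = 1, a_3 = 1, b_3 = 2.5, c_3 = 0.5, t_3 = 2, a_4 = 6, b_4 = 3.5, c_4 = 3.5, p_4 = 1, t_4 = 2.5, a_5 = 5, b_5 = 1, c_5 = 0.5, p_5 = 1.5, q_5 = 2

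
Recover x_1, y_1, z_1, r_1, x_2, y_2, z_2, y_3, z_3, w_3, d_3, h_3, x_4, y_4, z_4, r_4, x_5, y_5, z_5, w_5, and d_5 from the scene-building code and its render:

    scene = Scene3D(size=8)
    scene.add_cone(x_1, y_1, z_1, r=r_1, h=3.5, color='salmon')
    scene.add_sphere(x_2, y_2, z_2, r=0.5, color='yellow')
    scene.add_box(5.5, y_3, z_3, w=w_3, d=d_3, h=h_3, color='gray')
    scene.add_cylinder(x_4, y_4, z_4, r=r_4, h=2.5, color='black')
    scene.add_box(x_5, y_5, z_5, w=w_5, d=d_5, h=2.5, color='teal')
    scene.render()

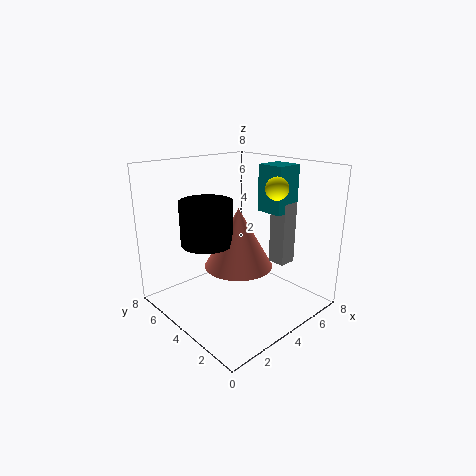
x_1 = 4.5; y_1 = 4.5; z_1 = 2; r_1 = 2; x_2 = 3; y_2 = 0.5; z_2 = 7.5; y_3 = 2; z_3 = 2.5; w_3 = 1; d_3 = 1; h_3 = 3.5; x_4 = 3; y_4 = 5.5; z_4 = 3.5; r_4 = 1.5; x_5 = 5; y_5 = 2; z_5 = 5.5; w_5 = 1.5; d_5 = 1.5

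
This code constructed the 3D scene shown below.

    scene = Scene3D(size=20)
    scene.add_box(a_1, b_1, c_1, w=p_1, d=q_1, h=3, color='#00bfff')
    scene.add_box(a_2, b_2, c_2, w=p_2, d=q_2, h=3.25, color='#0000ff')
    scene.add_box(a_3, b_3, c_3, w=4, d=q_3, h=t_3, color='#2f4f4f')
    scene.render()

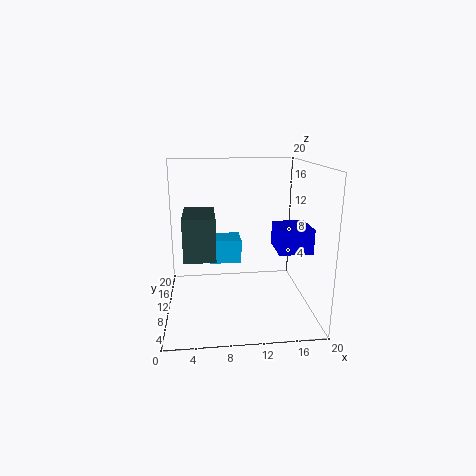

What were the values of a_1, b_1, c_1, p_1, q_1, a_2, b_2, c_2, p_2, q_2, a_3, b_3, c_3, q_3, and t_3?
a_1 = 6; b_1 = 6; c_1 = 8; p_1 = 4; q_1 = 3.5; a_2 = 14.75; b_2 = 5.25; c_2 = 9; p_2 = 4.5; q_2 = 5; a_3 = 2.75; b_3 = 4.5; c_3 = 8.75; q_3 = 6.75; t_3 = 5.5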